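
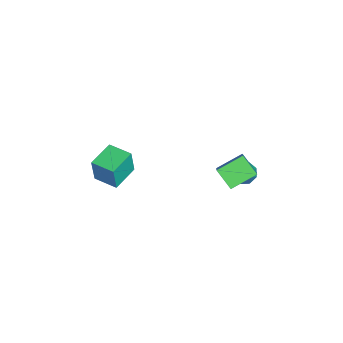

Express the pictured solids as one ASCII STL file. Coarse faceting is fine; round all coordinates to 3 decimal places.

solid 
facet normal -0.719 -0.301 -0.627
outer loop
vertex 0.189 3.461 -1.999
vertex -0.332 3.661 -1.498
vertex 0.019 4.005 -2.065
endloop
endfacet
facet normal 0.863 0.214 -0.456
outer loop
vertex 0.189 3.461 -1.999
vertex 0.019 4.005 -2.065
vertex 0.812 4.139 -0.502
endloop
endfacet
facet normal -0.718 -0.301 -0.627
outer loop
vertex 0.019 4.005 -2.065
vertex -0.332 3.661 -1.498
vertex -0.357 4.347 -1.799
endloop
endfacet
facet normal 0.501 0.803 -0.323
outer loop
vertex 0.019 4.005 -2.065
vertex -0.357 4.347 -1.799
vertex 0.812 4.139 -0.502
endloop
endfacet
facet normal -0.719 -0.301 -0.626
outer loop
vertex -0.357 4.347 -1.799
vertex -0.332 3.661 -1.498
vertex -0.718 4.288 -1.356
endloop
endfacet
facet normal 0.016 0.989 0.145
outer loop
vertex -0.357 4.347 -1.799
vertex -0.718 4.288 -1.356
vertex 0.812 4.139 -0.502
endloop
endfacet
facet normal -0.719 -0.301 -0.626
outer loop
vertex -0.718 4.288 -1.356
vertex -0.332 3.661 -1.498
vertex -0.852 3.861 -0.997
endloop
endfacet
facet normal -0.313 0.667 0.676
outer loop
vertex -0.718 4.288 -1.356
vertex -0.852 3.861 -0.997
vertex 0.812 4.139 -0.502
endloop
endfacet
facet normal -0.719 -0.301 -0.626
outer loop
vertex -0.852 3.861 -0.997
vertex -0.332 3.661 -1.498
vertex -0.682 3.317 -0.931
endloop
endfacet
facet normal -0.289 0.026 0.957
outer loop
vertex -0.852 3.861 -0.997
vertex -0.682 3.317 -0.931
vertex 0.812 4.139 -0.502
endloop
endfacet
facet normal -0.719 -0.301 -0.626
outer loop
vertex -0.682 3.317 -0.931
vertex -0.332 3.661 -1.498
vertex -0.306 2.974 -1.198
endloop
endfacet
facet normal 0.073 -0.562 0.824
outer loop
vertex -0.682 3.317 -0.931
vertex -0.306 2.974 -1.198
vertex 0.812 4.139 -0.502
endloop
endfacet
facet normal -0.718 -0.301 -0.627
outer loop
vertex -0.306 2.974 -1.198
vertex -0.332 3.661 -1.498
vertex 0.055 3.034 -1.64
endloop
endfacet
facet normal 0.559 -0.749 0.355
outer loop
vertex -0.306 2.974 -1.198
vertex 0.055 3.034 -1.64
vertex 0.812 4.139 -0.502
endloop
endfacet
facet normal -0.718 -0.302 -0.627
outer loop
vertex 0.055 3.034 -1.64
vertex -0.332 3.661 -1.498
vertex 0.189 3.461 -1.999
endloop
endfacet
facet normal 0.887 -0.426 -0.176
outer loop
vertex 0.055 3.034 -1.64
vertex 0.189 3.461 -1.999
vertex 0.812 4.139 -0.502
endloop
endfacet
facet normal -0.893 0.438 0.103
outer loop
vertex 0.671 -3.701 1.19
vertex 1.322 -2.385 1.244
vertex 0.548 -3.575 -0.41
endloop
endfacet
facet normal -0.443 -0.896 -0.036
outer loop
vertex 2.058 -4.315 -0.584
vertex 0.671 -3.701 1.19
vertex 0.548 -3.575 -0.41
endloop
endfacet
facet normal -0.893 0.438 0.103
outer loop
vertex 0.548 -3.575 -0.41
vertex 1.322 -2.385 1.244
vertex 1.2 -2.258 -0.356
endloop
endfacet
facet normal -0.076 0.078 -0.994
outer loop
vertex 1.2 -2.258 -0.356
vertex 2.058 -4.315 -0.584
vertex 0.548 -3.575 -0.41
endloop
endfacet
facet normal 0.076 -0.078 0.994
outer loop
vertex 0.671 -3.701 1.19
vertex 2.832 -3.125 1.07
vertex 1.322 -2.385 1.244
endloop
endfacet
facet normal -0.444 -0.895 -0.037
outer loop
vertex 2.18 -4.442 1.016
vertex 0.671 -3.701 1.19
vertex 2.058 -4.315 -0.584
endloop
endfacet
facet normal 0.076 -0.078 0.994
outer loop
vertex 2.18 -4.442 1.016
vertex 2.832 -3.125 1.07
vertex 0.671 -3.701 1.19
endloop
endfacet
facet normal 0.443 0.896 0.037
outer loop
vertex 1.322 -2.385 1.244
vertex 2.832 -3.125 1.07
vertex 1.2 -2.258 -0.356
endloop
endfacet
facet normal -0.076 0.078 -0.994
outer loop
vertex 2.709 -2.999 -0.53
vertex 2.058 -4.315 -0.584
vertex 1.2 -2.258 -0.356
endloop
endfacet
facet normal 0.444 0.895 0.036
outer loop
vertex 1.2 -2.258 -0.356
vertex 2.832 -3.125 1.07
vertex 2.709 -2.999 -0.53
endloop
endfacet
facet normal 0.893 -0.438 -0.103
outer loop
vertex 2.709 -2.999 -0.53
vertex 2.18 -4.442 1.016
vertex 2.058 -4.315 -0.584
endloop
endfacet
facet normal 0.893 -0.438 -0.103
outer loop
vertex 2.832 -3.125 1.07
vertex 2.18 -4.442 1.016
vertex 2.709 -2.999 -0.53
endloop
endfacet
facet normal -0.466 0.783 0.413
outer loop
vertex 1.847 3.72 2.738
vertex 2.573 3.817 3.374
vertex 2.494 4.562 1.872
endloop
endfacet
facet normal -0.749 -0.099 -0.656
outer loop
vertex 3.267 3.263 1.186
vertex 1.847 3.72 2.738
vertex 2.494 4.562 1.872
endloop
endfacet
facet normal -0.466 0.783 0.413
outer loop
vertex 2.494 4.562 1.872
vertex 2.573 3.817 3.374
vertex 3.22 4.659 2.508
endloop
endfacet
facet normal 0.472 0.615 -0.632
outer loop
vertex 3.22 4.659 2.508
vertex 3.267 3.263 1.186
vertex 2.494 4.562 1.872
endloop
endfacet
facet normal -0.472 -0.615 0.632
outer loop
vertex 1.847 3.72 2.738
vertex 3.346 2.518 2.688
vertex 2.573 3.817 3.374
endloop
endfacet
facet normal -0.749 -0.099 -0.656
outer loop
vertex 2.62 2.421 2.052
vertex 1.847 3.72 2.738
vertex 3.267 3.263 1.186
endloop
endfacet
facet normal -0.472 -0.615 0.632
outer loop
vertex 2.62 2.421 2.052
vertex 3.346 2.518 2.688
vertex 1.847 3.72 2.738
endloop
endfacet
facet normal 0.749 0.099 0.656
outer loop
vertex 2.573 3.817 3.374
vertex 3.346 2.518 2.688
vertex 3.22 4.659 2.508
endloop
endfacet
facet normal 0.472 0.615 -0.632
outer loop
vertex 3.993 3.36 1.822
vertex 3.267 3.263 1.186
vertex 3.22 4.659 2.508
endloop
endfacet
facet normal 0.749 0.099 0.656
outer loop
vertex 3.22 4.659 2.508
vertex 3.346 2.518 2.688
vertex 3.993 3.36 1.822
endloop
endfacet
facet normal 0.466 -0.783 -0.413
outer loop
vertex 3.993 3.36 1.822
vertex 2.62 2.421 2.052
vertex 3.267 3.263 1.186
endloop
endfacet
facet normal 0.466 -0.783 -0.413
outer loop
vertex 3.346 2.518 2.688
vertex 2.62 2.421 2.052
vertex 3.993 3.36 1.822
endloop
endfacet

endsolid


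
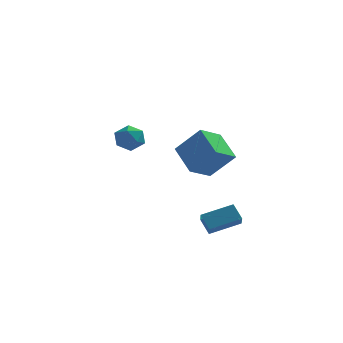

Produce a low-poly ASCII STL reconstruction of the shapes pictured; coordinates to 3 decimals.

solid 
facet normal 0.467 0.546 0.695
outer loop
vertex -1.551 4.398 -0.285
vertex -2.089 3.983 0.403
vertex -1.245 3.588 0.146
endloop
endfacet
facet normal 0.899 0.415 0.142
outer loop
vertex -1.551 4.398 -0.285
vertex -1.245 3.588 0.146
vertex -1.143 3.695 -0.81
endloop
endfacet
facet normal 0.588 0.675 -0.446
outer loop
vertex -1.551 4.398 -0.285
vertex -1.143 3.695 -0.81
vertex -1.926 4.157 -1.143
endloop
endfacet
facet normal -0.035 0.966 -0.256
outer loop
vertex -1.551 4.398 -0.285
vertex -1.926 4.157 -1.143
vertex -2.51 4.334 -0.394
endloop
endfacet
facet normal -0.110 0.887 0.449
outer loop
vertex -1.551 4.398 -0.285
vertex -2.51 4.334 -0.394
vertex -2.089 3.983 0.403
endloop
endfacet
facet normal 0.954 -0.293 0.069
outer loop
vertex -1.143 3.695 -0.81
vertex -1.245 3.588 0.146
vertex -1.43 2.846 -0.446
endloop
endfacet
facet normal 0.256 -0.080 0.963
outer loop
vertex -1.245 3.588 0.146
vertex -2.089 3.983 0.403
vertex -2.014 3.023 0.303
endloop
endfacet
facet normal -0.677 0.471 0.565
outer loop
vertex -2.089 3.983 0.403
vertex -2.51 4.334 -0.394
vertex -2.797 3.485 -0.03
endloop
endfacet
facet normal -0.557 0.598 -0.576
outer loop
vertex -2.51 4.334 -0.394
vertex -1.926 4.157 -1.143
vertex -2.695 3.592 -0.986
endloop
endfacet
facet normal 0.451 0.127 -0.883
outer loop
vertex -1.926 4.157 -1.143
vertex -1.143 3.695 -0.81
vertex -1.851 3.197 -1.243
endloop
endfacet
facet normal 0.035 -0.966 0.256
outer loop
vertex -2.389 2.782 -0.555
vertex -1.43 2.846 -0.446
vertex -2.014 3.023 0.303
endloop
endfacet
facet normal -0.588 -0.675 0.446
outer loop
vertex -2.389 2.782 -0.555
vertex -2.014 3.023 0.303
vertex -2.797 3.485 -0.03
endloop
endfacet
facet normal -0.899 -0.415 -0.142
outer loop
vertex -2.389 2.782 -0.555
vertex -2.797 3.485 -0.03
vertex -2.695 3.592 -0.986
endloop
endfacet
facet normal -0.467 -0.546 -0.695
outer loop
vertex -2.389 2.782 -0.555
vertex -2.695 3.592 -0.986
vertex -1.851 3.197 -1.243
endloop
endfacet
facet normal 0.110 -0.887 -0.449
outer loop
vertex -2.389 2.782 -0.555
vertex -1.851 3.197 -1.243
vertex -1.43 2.846 -0.446
endloop
endfacet
facet normal 0.557 -0.598 0.576
outer loop
vertex -2.014 3.023 0.303
vertex -1.43 2.846 -0.446
vertex -1.245 3.588 0.146
endloop
endfacet
facet normal -0.451 -0.127 0.883
outer loop
vertex -2.797 3.485 -0.03
vertex -2.014 3.023 0.303
vertex -2.089 3.983 0.403
endloop
endfacet
facet normal -0.954 0.293 -0.069
outer loop
vertex -2.695 3.592 -0.986
vertex -2.797 3.485 -0.03
vertex -2.51 4.334 -0.394
endloop
endfacet
facet normal -0.256 0.080 -0.963
outer loop
vertex -1.851 3.197 -1.243
vertex -2.695 3.592 -0.986
vertex -1.926 4.157 -1.143
endloop
endfacet
facet normal 0.677 -0.471 -0.565
outer loop
vertex -1.43 2.846 -0.446
vertex -1.851 3.197 -1.243
vertex -1.143 3.695 -0.81
endloop
endfacet
facet normal -0.671 0.103 -0.734
outer loop
vertex 2.106 -3.038 -0.388
vertex 1.166 -1.637 0.668
vertex 3.031 -1.899 -1.075
endloop
endfacet
facet normal 0.473 -0.704 -0.530
outer loop
vertex 4.374 -2.103 0.392
vertex 2.106 -3.038 -0.388
vertex 3.031 -1.899 -1.075
endloop
endfacet
facet normal -0.672 0.102 -0.734
outer loop
vertex 3.031 -1.899 -1.075
vertex 1.166 -1.637 0.668
vertex 2.091 -0.498 -0.02
endloop
endfacet
facet normal 0.571 0.703 -0.425
outer loop
vertex 2.091 -0.498 -0.02
vertex 4.374 -2.103 0.392
vertex 3.031 -1.899 -1.075
endloop
endfacet
facet normal -0.571 -0.703 0.425
outer loop
vertex 2.106 -3.038 -0.388
vertex 2.509 -1.841 2.135
vertex 1.166 -1.637 0.668
endloop
endfacet
facet normal 0.473 -0.704 -0.530
outer loop
vertex 3.449 -3.242 1.08
vertex 2.106 -3.038 -0.388
vertex 4.374 -2.103 0.392
endloop
endfacet
facet normal -0.571 -0.703 0.425
outer loop
vertex 3.449 -3.242 1.08
vertex 2.509 -1.841 2.135
vertex 2.106 -3.038 -0.388
endloop
endfacet
facet normal -0.472 0.704 0.530
outer loop
vertex 1.166 -1.637 0.668
vertex 2.509 -1.841 2.135
vertex 2.091 -0.498 -0.02
endloop
endfacet
facet normal 0.571 0.703 -0.424
outer loop
vertex 3.434 -0.702 1.448
vertex 4.374 -2.103 0.392
vertex 2.091 -0.498 -0.02
endloop
endfacet
facet normal -0.473 0.704 0.530
outer loop
vertex 2.091 -0.498 -0.02
vertex 2.509 -1.841 2.135
vertex 3.434 -0.702 1.448
endloop
endfacet
facet normal 0.672 -0.102 0.734
outer loop
vertex 3.434 -0.702 1.448
vertex 3.449 -3.242 1.08
vertex 4.374 -2.103 0.392
endloop
endfacet
facet normal 0.671 -0.102 0.734
outer loop
vertex 2.509 -1.841 2.135
vertex 3.449 -3.242 1.08
vertex 3.434 -0.702 1.448
endloop
endfacet
facet normal -0.468 0.528 0.709
outer loop
vertex 2.759 -3.874 -3.106
vertex 4.358 -3.212 -2.543
vertex 2.661 -3.084 -3.759
endloop
endfacet
facet normal -0.878 -0.365 -0.309
outer loop
vertex 3.162 -3.648 -4.517
vertex 2.759 -3.874 -3.106
vertex 2.661 -3.084 -3.759
endloop
endfacet
facet normal -0.468 0.527 0.709
outer loop
vertex 2.661 -3.084 -3.759
vertex 4.358 -3.212 -2.543
vertex 4.26 -2.421 -3.196
endloop
endfacet
facet normal -0.095 0.768 -0.634
outer loop
vertex 4.26 -2.421 -3.196
vertex 3.162 -3.648 -4.517
vertex 2.661 -3.084 -3.759
endloop
endfacet
facet normal 0.095 -0.768 0.634
outer loop
vertex 2.759 -3.874 -3.106
vertex 4.859 -3.776 -3.301
vertex 4.358 -3.212 -2.543
endloop
endfacet
facet normal -0.879 -0.364 -0.309
outer loop
vertex 3.26 -4.439 -3.864
vertex 2.759 -3.874 -3.106
vertex 3.162 -3.648 -4.517
endloop
endfacet
facet normal 0.095 -0.767 0.634
outer loop
vertex 3.26 -4.439 -3.864
vertex 4.859 -3.776 -3.301
vertex 2.759 -3.874 -3.106
endloop
endfacet
facet normal 0.878 0.364 0.309
outer loop
vertex 4.358 -3.212 -2.543
vertex 4.859 -3.776 -3.301
vertex 4.26 -2.421 -3.196
endloop
endfacet
facet normal -0.094 0.767 -0.634
outer loop
vertex 4.761 -2.986 -3.954
vertex 3.162 -3.648 -4.517
vertex 4.26 -2.421 -3.196
endloop
endfacet
facet normal 0.878 0.364 0.309
outer loop
vertex 4.26 -2.421 -3.196
vertex 4.859 -3.776 -3.301
vertex 4.761 -2.986 -3.954
endloop
endfacet
facet normal 0.468 -0.527 -0.709
outer loop
vertex 4.761 -2.986 -3.954
vertex 3.26 -4.439 -3.864
vertex 3.162 -3.648 -4.517
endloop
endfacet
facet normal 0.468 -0.528 -0.709
outer loop
vertex 4.859 -3.776 -3.301
vertex 3.26 -4.439 -3.864
vertex 4.761 -2.986 -3.954
endloop
endfacet

endsolid


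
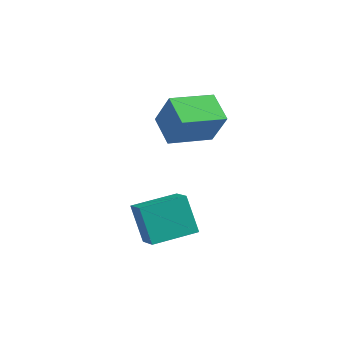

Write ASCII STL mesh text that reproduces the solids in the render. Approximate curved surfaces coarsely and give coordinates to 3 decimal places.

solid 
facet normal -0.577 0.055 -0.815
outer loop
vertex -2.353 1.63 0.457
vertex -1.983 3.499 0.322
vertex -1.186 1.338 -0.389
endloop
endfacet
facet normal -0.194 -0.979 0.070
outer loop
vertex -0.177 1.241 1.038
vertex -2.353 1.63 0.457
vertex -1.186 1.338 -0.389
endloop
endfacet
facet normal -0.576 0.056 -0.815
outer loop
vertex -1.186 1.338 -0.389
vertex -1.983 3.499 0.322
vertex -0.816 3.207 -0.523
endloop
endfacet
facet normal 0.794 -0.198 -0.575
outer loop
vertex -0.816 3.207 -0.523
vertex -0.177 1.241 1.038
vertex -1.186 1.338 -0.389
endloop
endfacet
facet normal -0.794 0.199 0.575
outer loop
vertex -2.353 1.63 0.457
vertex -0.974 3.402 1.749
vertex -1.983 3.499 0.322
endloop
endfacet
facet normal -0.194 -0.979 0.071
outer loop
vertex -1.344 1.533 1.883
vertex -2.353 1.63 0.457
vertex -0.177 1.241 1.038
endloop
endfacet
facet normal -0.794 0.198 0.575
outer loop
vertex -1.344 1.533 1.883
vertex -0.974 3.402 1.749
vertex -2.353 1.63 0.457
endloop
endfacet
facet normal 0.194 0.979 -0.071
outer loop
vertex -1.983 3.499 0.322
vertex -0.974 3.402 1.749
vertex -0.816 3.207 -0.523
endloop
endfacet
facet normal 0.794 -0.199 -0.575
outer loop
vertex 0.193 3.11 0.903
vertex -0.177 1.241 1.038
vertex -0.816 3.207 -0.523
endloop
endfacet
facet normal 0.194 0.979 -0.071
outer loop
vertex -0.816 3.207 -0.523
vertex -0.974 3.402 1.749
vertex 0.193 3.11 0.903
endloop
endfacet
facet normal 0.576 -0.055 0.815
outer loop
vertex 0.193 3.11 0.903
vertex -1.344 1.533 1.883
vertex -0.177 1.241 1.038
endloop
endfacet
facet normal 0.577 -0.056 0.815
outer loop
vertex -0.974 3.402 1.749
vertex -1.344 1.533 1.883
vertex 0.193 3.11 0.903
endloop
endfacet
facet normal -0.908 0.297 -0.297
outer loop
vertex -0.344 -1.057 -2.713
vertex 0.141 0.734 -2.407
vertex 0.249 -0.93 -4.397
endloop
endfacet
facet normal -0.258 -0.952 -0.163
outer loop
vertex 1.239 -1.254 -4.073
vertex -0.344 -1.057 -2.713
vertex 0.249 -0.93 -4.397
endloop
endfacet
facet normal -0.907 0.297 -0.298
outer loop
vertex 0.249 -0.93 -4.397
vertex 0.141 0.734 -2.407
vertex 0.735 0.86 -4.091
endloop
endfacet
facet normal 0.331 0.071 -0.941
outer loop
vertex 0.735 0.86 -4.091
vertex 1.239 -1.254 -4.073
vertex 0.249 -0.93 -4.397
endloop
endfacet
facet normal -0.331 -0.071 0.941
outer loop
vertex -0.344 -1.057 -2.713
vertex 1.131 0.41 -2.083
vertex 0.141 0.734 -2.407
endloop
endfacet
facet normal -0.258 -0.952 -0.162
outer loop
vertex 0.645 -1.38 -2.389
vertex -0.344 -1.057 -2.713
vertex 1.239 -1.254 -4.073
endloop
endfacet
facet normal -0.331 -0.071 0.941
outer loop
vertex 0.645 -1.38 -2.389
vertex 1.131 0.41 -2.083
vertex -0.344 -1.057 -2.713
endloop
endfacet
facet normal 0.258 0.952 0.162
outer loop
vertex 0.141 0.734 -2.407
vertex 1.131 0.41 -2.083
vertex 0.735 0.86 -4.091
endloop
endfacet
facet normal 0.331 0.071 -0.941
outer loop
vertex 1.724 0.537 -3.767
vertex 1.239 -1.254 -4.073
vertex 0.735 0.86 -4.091
endloop
endfacet
facet normal 0.258 0.952 0.163
outer loop
vertex 0.735 0.86 -4.091
vertex 1.131 0.41 -2.083
vertex 1.724 0.537 -3.767
endloop
endfacet
facet normal 0.907 -0.297 0.298
outer loop
vertex 1.724 0.537 -3.767
vertex 0.645 -1.38 -2.389
vertex 1.239 -1.254 -4.073
endloop
endfacet
facet normal 0.907 -0.297 0.297
outer loop
vertex 1.131 0.41 -2.083
vertex 0.645 -1.38 -2.389
vertex 1.724 0.537 -3.767
endloop
endfacet

endsolid


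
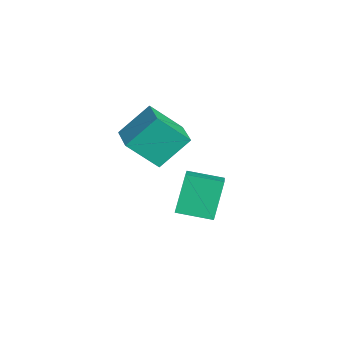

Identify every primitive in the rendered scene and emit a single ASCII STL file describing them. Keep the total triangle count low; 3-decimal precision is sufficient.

solid 
facet normal -0.416 0.325 0.849
outer loop
vertex 0.763 -1.421 3.697
vertex 1.358 0.121 3.398
vertex -0.92 -0.964 2.697
endloop
endfacet
facet normal -0.355 -0.918 0.178
outer loop
vertex -0.078 -1.621 0.982
vertex 0.763 -1.421 3.697
vertex -0.92 -0.964 2.697
endloop
endfacet
facet normal -0.416 0.326 0.849
outer loop
vertex -0.92 -0.964 2.697
vertex 1.358 0.121 3.398
vertex -0.324 0.578 2.398
endloop
endfacet
facet normal -0.837 0.227 -0.498
outer loop
vertex -0.324 0.578 2.398
vertex -0.078 -1.621 0.982
vertex -0.92 -0.964 2.697
endloop
endfacet
facet normal 0.837 -0.227 0.498
outer loop
vertex 0.763 -1.421 3.697
vertex 2.2 -0.536 1.683
vertex 1.358 0.121 3.398
endloop
endfacet
facet normal -0.355 -0.918 0.178
outer loop
vertex 1.604 -2.078 1.982
vertex 0.763 -1.421 3.697
vertex -0.078 -1.621 0.982
endloop
endfacet
facet normal 0.837 -0.227 0.498
outer loop
vertex 1.604 -2.078 1.982
vertex 2.2 -0.536 1.683
vertex 0.763 -1.421 3.697
endloop
endfacet
facet normal 0.355 0.918 -0.177
outer loop
vertex 1.358 0.121 3.398
vertex 2.2 -0.536 1.683
vertex -0.324 0.578 2.398
endloop
endfacet
facet normal -0.837 0.227 -0.497
outer loop
vertex 0.517 -0.079 0.683
vertex -0.078 -1.621 0.982
vertex -0.324 0.578 2.398
endloop
endfacet
facet normal 0.355 0.918 -0.178
outer loop
vertex -0.324 0.578 2.398
vertex 2.2 -0.536 1.683
vertex 0.517 -0.079 0.683
endloop
endfacet
facet normal 0.416 -0.325 -0.849
outer loop
vertex 0.517 -0.079 0.683
vertex 1.604 -2.078 1.982
vertex -0.078 -1.621 0.982
endloop
endfacet
facet normal 0.416 -0.325 -0.849
outer loop
vertex 2.2 -0.536 1.683
vertex 1.604 -2.078 1.982
vertex 0.517 -0.079 0.683
endloop
endfacet
facet normal -0.987 0.017 -0.157
outer loop
vertex -4.884 -3.183 2.903
vertex -5.086 -1.699 4.332
vertex -4.622 -1.712 1.413
endloop
endfacet
facet normal 0.098 -0.717 -0.690
outer loop
vertex -2.894 -1.741 1.688
vertex -4.884 -3.183 2.903
vertex -4.622 -1.712 1.413
endloop
endfacet
facet normal -0.987 0.017 -0.157
outer loop
vertex -4.622 -1.712 1.413
vertex -5.086 -1.699 4.332
vertex -4.824 -0.228 2.842
endloop
endfacet
facet normal 0.124 0.697 -0.706
outer loop
vertex -4.824 -0.228 2.842
vertex -2.894 -1.741 1.688
vertex -4.622 -1.712 1.413
endloop
endfacet
facet normal -0.124 -0.697 0.706
outer loop
vertex -4.884 -3.183 2.903
vertex -3.358 -1.728 4.607
vertex -5.086 -1.699 4.332
endloop
endfacet
facet normal 0.098 -0.717 -0.690
outer loop
vertex -3.156 -3.212 3.178
vertex -4.884 -3.183 2.903
vertex -2.894 -1.741 1.688
endloop
endfacet
facet normal -0.124 -0.697 0.706
outer loop
vertex -3.156 -3.212 3.178
vertex -3.358 -1.728 4.607
vertex -4.884 -3.183 2.903
endloop
endfacet
facet normal -0.098 0.717 0.690
outer loop
vertex -5.086 -1.699 4.332
vertex -3.358 -1.728 4.607
vertex -4.824 -0.228 2.842
endloop
endfacet
facet normal 0.124 0.697 -0.706
outer loop
vertex -3.096 -0.257 3.117
vertex -2.894 -1.741 1.688
vertex -4.824 -0.228 2.842
endloop
endfacet
facet normal -0.098 0.717 0.690
outer loop
vertex -4.824 -0.228 2.842
vertex -3.358 -1.728 4.607
vertex -3.096 -0.257 3.117
endloop
endfacet
facet normal 0.987 -0.017 0.157
outer loop
vertex -3.096 -0.257 3.117
vertex -3.156 -3.212 3.178
vertex -2.894 -1.741 1.688
endloop
endfacet
facet normal 0.987 -0.017 0.157
outer loop
vertex -3.358 -1.728 4.607
vertex -3.156 -3.212 3.178
vertex -3.096 -0.257 3.117
endloop
endfacet

endsolid


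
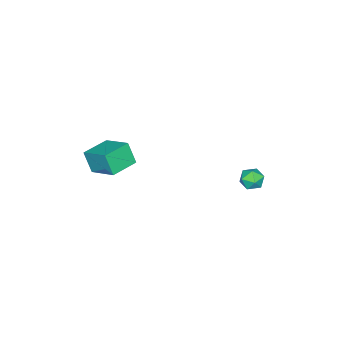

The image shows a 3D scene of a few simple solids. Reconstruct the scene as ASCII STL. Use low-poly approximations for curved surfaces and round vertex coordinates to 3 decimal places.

solid 
facet normal -0.979 0.203 0.005
outer loop
vertex 2.178 -2.137 1.541
vertex 2.497 -0.617 2.28
vertex 2.286 -1.589 0.367
endloop
endfacet
facet normal -0.185 -0.884 -0.430
outer loop
vertex 3.803 -1.903 0.36
vertex 2.178 -2.137 1.541
vertex 2.286 -1.589 0.367
endloop
endfacet
facet normal -0.979 0.202 0.005
outer loop
vertex 2.286 -1.589 0.367
vertex 2.497 -0.617 2.28
vertex 2.604 -0.069 1.106
endloop
endfacet
facet normal 0.083 0.422 -0.903
outer loop
vertex 2.604 -0.069 1.106
vertex 3.803 -1.903 0.36
vertex 2.286 -1.589 0.367
endloop
endfacet
facet normal -0.083 -0.422 0.903
outer loop
vertex 2.178 -2.137 1.541
vertex 4.014 -0.931 2.273
vertex 2.497 -0.617 2.28
endloop
endfacet
facet normal -0.185 -0.884 -0.429
outer loop
vertex 3.696 -2.451 1.534
vertex 2.178 -2.137 1.541
vertex 3.803 -1.903 0.36
endloop
endfacet
facet normal -0.083 -0.422 0.903
outer loop
vertex 3.696 -2.451 1.534
vertex 4.014 -0.931 2.273
vertex 2.178 -2.137 1.541
endloop
endfacet
facet normal 0.185 0.884 0.429
outer loop
vertex 2.497 -0.617 2.28
vertex 4.014 -0.931 2.273
vertex 2.604 -0.069 1.106
endloop
endfacet
facet normal 0.083 0.422 -0.903
outer loop
vertex 4.122 -0.383 1.099
vertex 3.803 -1.903 0.36
vertex 2.604 -0.069 1.106
endloop
endfacet
facet normal 0.185 0.884 0.430
outer loop
vertex 2.604 -0.069 1.106
vertex 4.014 -0.931 2.273
vertex 4.122 -0.383 1.099
endloop
endfacet
facet normal 0.979 -0.203 -0.005
outer loop
vertex 4.122 -0.383 1.099
vertex 3.696 -2.451 1.534
vertex 3.803 -1.903 0.36
endloop
endfacet
facet normal 0.979 -0.203 -0.005
outer loop
vertex 4.014 -0.931 2.273
vertex 3.696 -2.451 1.534
vertex 4.122 -0.383 1.099
endloop
endfacet
facet normal -0.860 0.459 0.224
outer loop
vertex -4.357 3.112 -3.932
vertex -4.373 2.762 -3.274
vertex -4.035 3.424 -3.335
endloop
endfacet
facet normal -0.458 0.865 -0.205
outer loop
vertex -4.357 3.112 -3.932
vertex -4.035 3.424 -3.335
vertex -3.693 3.448 -3.999
endloop
endfacet
facet normal -0.332 0.496 -0.802
outer loop
vertex -4.357 3.112 -3.932
vertex -3.693 3.448 -3.999
vertex -3.82 2.8 -4.347
endloop
endfacet
facet normal -0.654 -0.136 -0.744
outer loop
vertex -4.357 3.112 -3.932
vertex -3.82 2.8 -4.347
vertex -4.241 2.376 -3.899
endloop
endfacet
facet normal -0.981 -0.160 -0.109
outer loop
vertex -4.357 3.112 -3.932
vertex -4.241 2.376 -3.899
vertex -4.373 2.762 -3.274
endloop
endfacet
facet normal 0.167 0.978 0.121
outer loop
vertex -3.693 3.448 -3.999
vertex -4.035 3.424 -3.335
vertex -3.299 3.304 -3.381
endloop
endfacet
facet normal -0.483 0.322 0.814
outer loop
vertex -4.035 3.424 -3.335
vertex -4.373 2.762 -3.274
vertex -3.72 2.88 -2.933
endloop
endfacet
facet normal -0.680 -0.679 0.276
outer loop
vertex -4.373 2.762 -3.274
vertex -4.241 2.376 -3.899
vertex -3.847 2.232 -3.281
endloop
endfacet
facet normal -0.152 -0.643 -0.751
outer loop
vertex -4.241 2.376 -3.899
vertex -3.82 2.8 -4.347
vertex -3.505 2.256 -3.945
endloop
endfacet
facet normal 0.373 0.381 -0.846
outer loop
vertex -3.82 2.8 -4.347
vertex -3.693 3.448 -3.999
vertex -3.167 2.918 -4.006
endloop
endfacet
facet normal 0.654 0.136 0.744
outer loop
vertex -3.183 2.568 -3.348
vertex -3.299 3.304 -3.381
vertex -3.72 2.88 -2.933
endloop
endfacet
facet normal 0.332 -0.496 0.802
outer loop
vertex -3.183 2.568 -3.348
vertex -3.72 2.88 -2.933
vertex -3.847 2.232 -3.281
endloop
endfacet
facet normal 0.458 -0.865 0.205
outer loop
vertex -3.183 2.568 -3.348
vertex -3.847 2.232 -3.281
vertex -3.505 2.256 -3.945
endloop
endfacet
facet normal 0.860 -0.459 -0.224
outer loop
vertex -3.183 2.568 -3.348
vertex -3.505 2.256 -3.945
vertex -3.167 2.918 -4.006
endloop
endfacet
facet normal 0.981 0.160 0.109
outer loop
vertex -3.183 2.568 -3.348
vertex -3.167 2.918 -4.006
vertex -3.299 3.304 -3.381
endloop
endfacet
facet normal 0.152 0.643 0.751
outer loop
vertex -3.72 2.88 -2.933
vertex -3.299 3.304 -3.381
vertex -4.035 3.424 -3.335
endloop
endfacet
facet normal -0.373 -0.381 0.846
outer loop
vertex -3.847 2.232 -3.281
vertex -3.72 2.88 -2.933
vertex -4.373 2.762 -3.274
endloop
endfacet
facet normal -0.167 -0.978 -0.121
outer loop
vertex -3.505 2.256 -3.945
vertex -3.847 2.232 -3.281
vertex -4.241 2.376 -3.899
endloop
endfacet
facet normal 0.483 -0.322 -0.814
outer loop
vertex -3.167 2.918 -4.006
vertex -3.505 2.256 -3.945
vertex -3.82 2.8 -4.347
endloop
endfacet
facet normal 0.680 0.679 -0.276
outer loop
vertex -3.299 3.304 -3.381
vertex -3.167 2.918 -4.006
vertex -3.693 3.448 -3.999
endloop
endfacet

endsolid


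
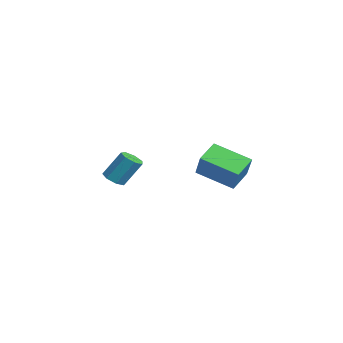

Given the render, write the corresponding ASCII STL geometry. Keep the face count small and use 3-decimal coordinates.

solid 
facet normal -0.123 -0.530 -0.839
outer loop
vertex -2.767 0.189 -2.741
vertex -3.164 -0.228 -2.419
vertex -3.324 0.323 -2.744
endloop
endfacet
facet normal 0.199 0.815 -0.544
outer loop
vertex -2.767 0.189 -2.741
vertex -3.324 0.323 -2.744
vertex -2.559 1.085 -1.323
endloop
endfacet
facet normal 0.202 0.814 -0.545
outer loop
vertex -2.559 1.085 -1.323
vertex -3.324 0.323 -2.744
vertex -3.115 1.22 -1.327
endloop
endfacet
facet normal 0.123 0.531 0.839
outer loop
vertex -2.559 1.085 -1.323
vertex -3.115 1.22 -1.327
vertex -2.956 0.668 -1.001
endloop
endfacet
facet normal -0.125 -0.531 -0.838
outer loop
vertex -3.324 0.323 -2.744
vertex -3.164 -0.228 -2.419
vertex -3.76 0.043 -2.502
endloop
endfacet
facet normal -0.635 0.692 -0.344
outer loop
vertex -3.324 0.323 -2.744
vertex -3.76 0.043 -2.502
vertex -3.115 1.22 -1.327
endloop
endfacet
facet normal -0.635 0.692 -0.344
outer loop
vertex -3.115 1.22 -1.327
vertex -3.76 0.043 -2.502
vertex -3.552 0.939 -1.085
endloop
endfacet
facet normal 0.123 0.531 0.839
outer loop
vertex -3.115 1.22 -1.327
vertex -3.552 0.939 -1.085
vertex -2.956 0.668 -1.001
endloop
endfacet
facet normal -0.124 -0.529 -0.839
outer loop
vertex -3.76 0.043 -2.502
vertex -3.164 -0.228 -2.419
vertex -3.748 -0.442 -2.198
endloop
endfacet
facet normal -0.992 0.048 0.115
outer loop
vertex -3.76 0.043 -2.502
vertex -3.748 -0.442 -2.198
vertex -3.552 0.939 -1.085
endloop
endfacet
facet normal -0.992 0.048 0.115
outer loop
vertex -3.552 0.939 -1.085
vertex -3.748 -0.442 -2.198
vertex -3.54 0.454 -0.78
endloop
endfacet
facet normal 0.123 0.530 0.839
outer loop
vertex -3.552 0.939 -1.085
vertex -3.54 0.454 -0.78
vertex -2.956 0.668 -1.001
endloop
endfacet
facet normal -0.123 -0.531 -0.838
outer loop
vertex -3.748 -0.442 -2.198
vertex -3.164 -0.228 -2.419
vertex -3.296 -0.766 -2.059
endloop
endfacet
facet normal -0.603 -0.632 0.488
outer loop
vertex -3.748 -0.442 -2.198
vertex -3.296 -0.766 -2.059
vertex -3.54 0.454 -0.78
endloop
endfacet
facet normal -0.602 -0.632 0.488
outer loop
vertex -3.54 0.454 -0.78
vertex -3.296 -0.766 -2.059
vertex -3.088 0.13 -0.642
endloop
endfacet
facet normal 0.123 0.530 0.839
outer loop
vertex -3.54 0.454 -0.78
vertex -3.088 0.13 -0.642
vertex -2.956 0.668 -1.001
endloop
endfacet
facet normal -0.123 -0.531 -0.838
outer loop
vertex -3.296 -0.766 -2.059
vertex -3.164 -0.228 -2.419
vertex -2.745 -0.684 -2.192
endloop
endfacet
facet normal 0.243 -0.836 0.493
outer loop
vertex -3.296 -0.766 -2.059
vertex -2.745 -0.684 -2.192
vertex -3.088 0.13 -0.642
endloop
endfacet
facet normal 0.242 -0.836 0.493
outer loop
vertex -3.088 0.13 -0.642
vertex -2.745 -0.684 -2.192
vertex -2.536 0.212 -0.774
endloop
endfacet
facet normal 0.122 0.530 0.839
outer loop
vertex -3.088 0.13 -0.642
vertex -2.536 0.212 -0.774
vertex -2.956 0.668 -1.001
endloop
endfacet
facet normal -0.123 -0.531 -0.839
outer loop
vertex -2.745 -0.684 -2.192
vertex -3.164 -0.228 -2.419
vertex -2.509 -0.26 -2.495
endloop
endfacet
facet normal 0.902 -0.412 0.127
outer loop
vertex -2.745 -0.684 -2.192
vertex -2.509 -0.26 -2.495
vertex -2.536 0.212 -0.774
endloop
endfacet
facet normal 0.904 -0.409 0.126
outer loop
vertex -2.536 0.212 -0.774
vertex -2.509 -0.26 -2.495
vertex -2.301 0.637 -1.078
endloop
endfacet
facet normal 0.124 0.531 0.838
outer loop
vertex -2.536 0.212 -0.774
vertex -2.301 0.637 -1.078
vertex -2.956 0.668 -1.001
endloop
endfacet
facet normal -0.123 -0.530 -0.839
outer loop
vertex -2.509 -0.26 -2.495
vertex -3.164 -0.228 -2.419
vertex -2.767 0.189 -2.741
endloop
endfacet
facet normal 0.884 0.325 -0.335
outer loop
vertex -2.509 -0.26 -2.495
vertex -2.767 0.189 -2.741
vertex -2.301 0.637 -1.078
endloop
endfacet
facet normal 0.884 0.326 -0.335
outer loop
vertex -2.301 0.637 -1.078
vertex -2.767 0.189 -2.741
vertex -2.559 1.085 -1.323
endloop
endfacet
facet normal 0.124 0.530 0.839
outer loop
vertex -2.301 0.637 -1.078
vertex -2.559 1.085 -1.323
vertex -2.956 0.668 -1.001
endloop
endfacet
facet normal -0.548 -0.742 0.387
outer loop
vertex 3.124 2.42 0.871
vertex 2.357 3.304 1.48
vertex 2.204 2.463 -0.351
endloop
endfacet
facet normal 0.581 -0.670 -0.461
outer loop
vertex 3.323 3.976 -1.14
vertex 3.124 2.42 0.871
vertex 2.204 2.463 -0.351
endloop
endfacet
facet normal -0.549 -0.741 0.386
outer loop
vertex 2.204 2.463 -0.351
vertex 2.357 3.304 1.48
vertex 1.437 3.348 0.258
endloop
endfacet
facet normal -0.601 0.028 -0.799
outer loop
vertex 1.437 3.348 0.258
vertex 3.323 3.976 -1.14
vertex 2.204 2.463 -0.351
endloop
endfacet
facet normal 0.601 -0.028 0.798
outer loop
vertex 3.124 2.42 0.871
vertex 3.476 4.817 0.691
vertex 2.357 3.304 1.48
endloop
endfacet
facet normal 0.581 -0.671 -0.461
outer loop
vertex 4.243 3.932 0.082
vertex 3.124 2.42 0.871
vertex 3.323 3.976 -1.14
endloop
endfacet
facet normal 0.601 -0.028 0.799
outer loop
vertex 4.243 3.932 0.082
vertex 3.476 4.817 0.691
vertex 3.124 2.42 0.871
endloop
endfacet
facet normal -0.581 0.670 0.462
outer loop
vertex 2.357 3.304 1.48
vertex 3.476 4.817 0.691
vertex 1.437 3.348 0.258
endloop
endfacet
facet normal -0.601 0.028 -0.798
outer loop
vertex 2.556 4.86 -0.531
vertex 3.323 3.976 -1.14
vertex 1.437 3.348 0.258
endloop
endfacet
facet normal -0.581 0.671 0.461
outer loop
vertex 1.437 3.348 0.258
vertex 3.476 4.817 0.691
vertex 2.556 4.86 -0.531
endloop
endfacet
facet normal 0.548 0.742 -0.386
outer loop
vertex 2.556 4.86 -0.531
vertex 4.243 3.932 0.082
vertex 3.323 3.976 -1.14
endloop
endfacet
facet normal 0.548 0.741 -0.387
outer loop
vertex 3.476 4.817 0.691
vertex 4.243 3.932 0.082
vertex 2.556 4.86 -0.531
endloop
endfacet

endsolid


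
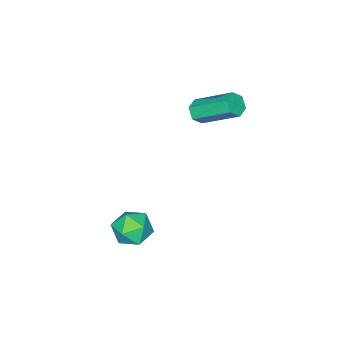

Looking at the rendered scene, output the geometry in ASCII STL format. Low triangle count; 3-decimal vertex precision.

solid 
facet normal 0.198 -0.807 -0.557
outer loop
vertex -1.239 2.231 0.377
vertex -1.816 2.069 0.407
vertex -1.627 2.423 -0.039
endloop
endfacet
facet normal 0.737 0.497 -0.458
outer loop
vertex -1.239 2.231 0.377
vertex -1.627 2.423 -0.039
vertex -1.647 3.893 1.523
endloop
endfacet
facet normal 0.738 0.496 -0.457
outer loop
vertex -1.647 3.893 1.523
vertex -1.627 2.423 -0.039
vertex -2.034 4.085 1.107
endloop
endfacet
facet normal -0.198 0.807 0.556
outer loop
vertex -1.647 3.893 1.523
vertex -2.034 4.085 1.107
vertex -2.224 3.731 1.553
endloop
endfacet
facet normal 0.199 -0.807 -0.556
outer loop
vertex -1.627 2.423 -0.039
vertex -1.816 2.069 0.407
vertex -2.204 2.26 -0.009
endloop
endfacet
facet normal -0.191 0.525 -0.829
outer loop
vertex -1.627 2.423 -0.039
vertex -2.204 2.26 -0.009
vertex -2.034 4.085 1.107
endloop
endfacet
facet normal -0.191 0.525 -0.830
outer loop
vertex -2.034 4.085 1.107
vertex -2.204 2.26 -0.009
vertex -2.611 3.923 1.137
endloop
endfacet
facet normal -0.198 0.807 0.556
outer loop
vertex -2.034 4.085 1.107
vertex -2.611 3.923 1.137
vertex -2.224 3.731 1.553
endloop
endfacet
facet normal 0.198 -0.808 -0.555
outer loop
vertex -2.204 2.26 -0.009
vertex -1.816 2.069 0.407
vertex -2.393 1.907 0.437
endloop
endfacet
facet normal -0.928 0.028 -0.371
outer loop
vertex -2.204 2.26 -0.009
vertex -2.393 1.907 0.437
vertex -2.611 3.923 1.137
endloop
endfacet
facet normal -0.928 0.029 -0.372
outer loop
vertex -2.611 3.923 1.137
vertex -2.393 1.907 0.437
vertex -2.801 3.569 1.583
endloop
endfacet
facet normal -0.198 0.807 0.556
outer loop
vertex -2.611 3.923 1.137
vertex -2.801 3.569 1.583
vertex -2.224 3.731 1.553
endloop
endfacet
facet normal 0.198 -0.807 -0.556
outer loop
vertex -2.393 1.907 0.437
vertex -1.816 2.069 0.407
vertex -2.006 1.715 0.853
endloop
endfacet
facet normal -0.738 -0.496 0.457
outer loop
vertex -2.393 1.907 0.437
vertex -2.006 1.715 0.853
vertex -2.801 3.569 1.583
endloop
endfacet
facet normal -0.737 -0.497 0.458
outer loop
vertex -2.801 3.569 1.583
vertex -2.006 1.715 0.853
vertex -2.413 3.377 1.999
endloop
endfacet
facet normal -0.198 0.807 0.557
outer loop
vertex -2.801 3.569 1.583
vertex -2.413 3.377 1.999
vertex -2.224 3.731 1.553
endloop
endfacet
facet normal 0.198 -0.807 -0.556
outer loop
vertex -2.006 1.715 0.853
vertex -1.816 2.069 0.407
vertex -1.429 1.877 0.823
endloop
endfacet
facet normal 0.191 -0.525 0.829
outer loop
vertex -2.006 1.715 0.853
vertex -1.429 1.877 0.823
vertex -2.413 3.377 1.999
endloop
endfacet
facet normal 0.191 -0.525 0.829
outer loop
vertex -2.413 3.377 1.999
vertex -1.429 1.877 0.823
vertex -1.836 3.54 1.969
endloop
endfacet
facet normal -0.199 0.807 0.556
outer loop
vertex -2.413 3.377 1.999
vertex -1.836 3.54 1.969
vertex -2.224 3.731 1.553
endloop
endfacet
facet normal 0.198 -0.807 -0.556
outer loop
vertex -1.429 1.877 0.823
vertex -1.816 2.069 0.407
vertex -1.239 2.231 0.377
endloop
endfacet
facet normal 0.928 -0.029 0.372
outer loop
vertex -1.429 1.877 0.823
vertex -1.239 2.231 0.377
vertex -1.836 3.54 1.969
endloop
endfacet
facet normal 0.928 -0.028 0.371
outer loop
vertex -1.836 3.54 1.969
vertex -1.239 2.231 0.377
vertex -1.647 3.893 1.523
endloop
endfacet
facet normal -0.198 0.808 0.555
outer loop
vertex -1.836 3.54 1.969
vertex -1.647 3.893 1.523
vertex -2.224 3.731 1.553
endloop
endfacet
facet normal -0.949 0.315 0.015
outer loop
vertex 2.676 3.486 -3.431
vertex 2.384 2.613 -3.598
vertex 2.496 2.909 -2.717
endloop
endfacet
facet normal -0.541 0.716 0.442
outer loop
vertex 2.676 3.486 -3.431
vertex 2.496 2.909 -2.717
vertex 3.25 3.463 -2.692
endloop
endfacet
facet normal -0.020 0.999 0.046
outer loop
vertex 2.676 3.486 -3.431
vertex 3.25 3.463 -2.692
vertex 3.603 3.51 -3.558
endloop
endfacet
facet normal -0.106 0.773 -0.625
outer loop
vertex 2.676 3.486 -3.431
vertex 3.603 3.51 -3.558
vertex 3.068 2.985 -4.117
endloop
endfacet
facet normal -0.680 0.351 -0.644
outer loop
vertex 2.676 3.486 -3.431
vertex 3.068 2.985 -4.117
vertex 2.384 2.613 -3.598
endloop
endfacet
facet normal -0.240 0.285 0.928
outer loop
vertex 3.25 3.463 -2.692
vertex 2.496 2.909 -2.717
vertex 3.312 2.575 -2.403
endloop
endfacet
facet normal -0.902 -0.362 0.236
outer loop
vertex 2.496 2.909 -2.717
vertex 2.384 2.613 -3.598
vertex 2.777 2.05 -2.962
endloop
endfacet
facet normal -0.466 -0.303 -0.831
outer loop
vertex 2.384 2.613 -3.598
vertex 3.068 2.985 -4.117
vertex 3.13 2.097 -3.828
endloop
endfacet
facet normal 0.464 0.380 -0.800
outer loop
vertex 3.068 2.985 -4.117
vertex 3.603 3.51 -3.558
vertex 3.884 2.651 -3.803
endloop
endfacet
facet normal 0.603 0.744 0.286
outer loop
vertex 3.603 3.51 -3.558
vertex 3.25 3.463 -2.692
vertex 3.996 2.947 -2.922
endloop
endfacet
facet normal 0.106 -0.773 0.625
outer loop
vertex 3.704 2.074 -3.089
vertex 3.312 2.575 -2.403
vertex 2.777 2.05 -2.962
endloop
endfacet
facet normal 0.020 -0.999 -0.046
outer loop
vertex 3.704 2.074 -3.089
vertex 2.777 2.05 -2.962
vertex 3.13 2.097 -3.828
endloop
endfacet
facet normal 0.541 -0.716 -0.442
outer loop
vertex 3.704 2.074 -3.089
vertex 3.13 2.097 -3.828
vertex 3.884 2.651 -3.803
endloop
endfacet
facet normal 0.949 -0.315 -0.015
outer loop
vertex 3.704 2.074 -3.089
vertex 3.884 2.651 -3.803
vertex 3.996 2.947 -2.922
endloop
endfacet
facet normal 0.680 -0.351 0.644
outer loop
vertex 3.704 2.074 -3.089
vertex 3.996 2.947 -2.922
vertex 3.312 2.575 -2.403
endloop
endfacet
facet normal -0.464 -0.380 0.800
outer loop
vertex 2.777 2.05 -2.962
vertex 3.312 2.575 -2.403
vertex 2.496 2.909 -2.717
endloop
endfacet
facet normal -0.603 -0.744 -0.286
outer loop
vertex 3.13 2.097 -3.828
vertex 2.777 2.05 -2.962
vertex 2.384 2.613 -3.598
endloop
endfacet
facet normal 0.240 -0.285 -0.928
outer loop
vertex 3.884 2.651 -3.803
vertex 3.13 2.097 -3.828
vertex 3.068 2.985 -4.117
endloop
endfacet
facet normal 0.902 0.362 -0.236
outer loop
vertex 3.996 2.947 -2.922
vertex 3.884 2.651 -3.803
vertex 3.603 3.51 -3.558
endloop
endfacet
facet normal 0.466 0.303 0.831
outer loop
vertex 3.312 2.575 -2.403
vertex 3.996 2.947 -2.922
vertex 3.25 3.463 -2.692
endloop
endfacet

endsolid


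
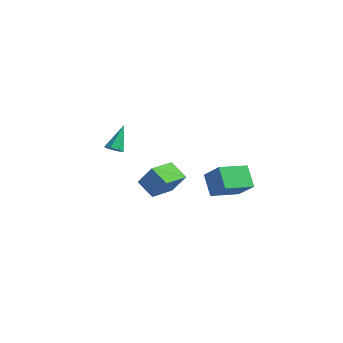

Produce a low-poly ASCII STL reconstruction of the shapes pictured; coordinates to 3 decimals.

solid 
facet normal 0.170 -0.565 -0.808
outer loop
vertex -3.154 -0.13 -0.62
vertex -3.607 -0.451 -0.491
vertex -3.584 0.018 -0.814
endloop
endfacet
facet normal 0.399 0.894 -0.203
outer loop
vertex -3.154 -0.13 -0.62
vertex -3.584 0.018 -0.814
vertex -3.913 0.571 0.971
endloop
endfacet
facet normal 0.170 -0.565 -0.808
outer loop
vertex -3.584 0.018 -0.814
vertex -3.607 -0.451 -0.491
vertex -4.031 -0.187 -0.765
endloop
endfacet
facet normal -0.423 0.841 -0.338
outer loop
vertex -3.584 0.018 -0.814
vertex -4.031 -0.187 -0.765
vertex -3.913 0.571 0.971
endloop
endfacet
facet normal 0.170 -0.565 -0.807
outer loop
vertex -4.031 -0.187 -0.765
vertex -3.607 -0.451 -0.491
vertex -4.159 -0.591 -0.509
endloop
endfacet
facet normal -0.961 0.271 -0.053
outer loop
vertex -4.031 -0.187 -0.765
vertex -4.159 -0.591 -0.509
vertex -3.913 0.571 0.971
endloop
endfacet
facet normal 0.170 -0.565 -0.807
outer loop
vertex -4.159 -0.591 -0.509
vertex -3.607 -0.451 -0.491
vertex -3.871 -0.889 -0.24
endloop
endfacet
facet normal -0.811 -0.387 0.439
outer loop
vertex -4.159 -0.591 -0.509
vertex -3.871 -0.889 -0.24
vertex -3.913 0.571 0.971
endloop
endfacet
facet normal 0.169 -0.565 -0.808
outer loop
vertex -3.871 -0.889 -0.24
vertex -3.607 -0.451 -0.491
vertex -3.384 -0.858 -0.16
endloop
endfacet
facet normal -0.085 -0.638 0.766
outer loop
vertex -3.871 -0.889 -0.24
vertex -3.384 -0.858 -0.16
vertex -3.913 0.571 0.971
endloop
endfacet
facet normal 0.170 -0.564 -0.808
outer loop
vertex -3.384 -0.858 -0.16
vertex -3.607 -0.451 -0.491
vertex -3.065 -0.52 -0.329
endloop
endfacet
facet normal 0.670 -0.292 0.682
outer loop
vertex -3.384 -0.858 -0.16
vertex -3.065 -0.52 -0.329
vertex -3.913 0.571 0.971
endloop
endfacet
facet normal 0.170 -0.564 -0.808
outer loop
vertex -3.065 -0.52 -0.329
vertex -3.607 -0.451 -0.491
vertex -3.154 -0.13 -0.62
endloop
endfacet
facet normal 0.886 0.390 0.251
outer loop
vertex -3.065 -0.52 -0.329
vertex -3.154 -0.13 -0.62
vertex -3.913 0.571 0.971
endloop
endfacet
facet normal -0.818 -0.068 0.571
outer loop
vertex 0.28 -1.096 -0.366
vertex 0.046 0.521 -0.509
vertex -0.578 -1.331 -1.623
endloop
endfacet
facet normal 0.143 -0.986 0.087
outer loop
vertex 0.494 -1.241 -2.371
vertex 0.28 -1.096 -0.366
vertex -0.578 -1.331 -1.623
endloop
endfacet
facet normal -0.818 -0.068 0.571
outer loop
vertex -0.578 -1.331 -1.623
vertex 0.046 0.521 -0.509
vertex -0.812 0.286 -1.766
endloop
endfacet
facet normal -0.557 -0.153 -0.816
outer loop
vertex -0.812 0.286 -1.766
vertex 0.494 -1.241 -2.371
vertex -0.578 -1.331 -1.623
endloop
endfacet
facet normal 0.557 0.153 0.816
outer loop
vertex 0.28 -1.096 -0.366
vertex 1.118 0.611 -1.257
vertex 0.046 0.521 -0.509
endloop
endfacet
facet normal 0.143 -0.986 0.087
outer loop
vertex 1.352 -1.006 -1.114
vertex 0.28 -1.096 -0.366
vertex 0.494 -1.241 -2.371
endloop
endfacet
facet normal 0.557 0.153 0.816
outer loop
vertex 1.352 -1.006 -1.114
vertex 1.118 0.611 -1.257
vertex 0.28 -1.096 -0.366
endloop
endfacet
facet normal -0.143 0.986 -0.087
outer loop
vertex 0.046 0.521 -0.509
vertex 1.118 0.611 -1.257
vertex -0.812 0.286 -1.766
endloop
endfacet
facet normal -0.557 -0.153 -0.816
outer loop
vertex 0.26 0.376 -2.514
vertex 0.494 -1.241 -2.371
vertex -0.812 0.286 -1.766
endloop
endfacet
facet normal -0.143 0.986 -0.087
outer loop
vertex -0.812 0.286 -1.766
vertex 1.118 0.611 -1.257
vertex 0.26 0.376 -2.514
endloop
endfacet
facet normal 0.818 0.068 -0.571
outer loop
vertex 0.26 0.376 -2.514
vertex 1.352 -1.006 -1.114
vertex 0.494 -1.241 -2.371
endloop
endfacet
facet normal 0.818 0.068 -0.571
outer loop
vertex 1.118 0.611 -1.257
vertex 1.352 -1.006 -1.114
vertex 0.26 0.376 -2.514
endloop
endfacet
facet normal -0.760 0.053 -0.647
outer loop
vertex 2.312 0.803 -0.717
vertex 2.688 2.517 -1.017
vertex 3.228 0.409 -1.825
endloop
endfacet
facet normal -0.211 -0.963 0.168
outer loop
vertex 4.452 0.323 -0.783
vertex 2.312 0.803 -0.717
vertex 3.228 0.409 -1.825
endloop
endfacet
facet normal -0.761 0.053 -0.647
outer loop
vertex 3.228 0.409 -1.825
vertex 2.688 2.517 -1.017
vertex 3.603 2.123 -2.125
endloop
endfacet
facet normal 0.614 -0.265 -0.743
outer loop
vertex 3.603 2.123 -2.125
vertex 4.452 0.323 -0.783
vertex 3.228 0.409 -1.825
endloop
endfacet
facet normal -0.614 0.265 0.743
outer loop
vertex 2.312 0.803 -0.717
vertex 3.912 2.431 0.025
vertex 2.688 2.517 -1.017
endloop
endfacet
facet normal -0.211 -0.963 0.168
outer loop
vertex 3.537 0.717 0.325
vertex 2.312 0.803 -0.717
vertex 4.452 0.323 -0.783
endloop
endfacet
facet normal -0.614 0.264 0.744
outer loop
vertex 3.537 0.717 0.325
vertex 3.912 2.431 0.025
vertex 2.312 0.803 -0.717
endloop
endfacet
facet normal 0.211 0.963 -0.168
outer loop
vertex 2.688 2.517 -1.017
vertex 3.912 2.431 0.025
vertex 3.603 2.123 -2.125
endloop
endfacet
facet normal 0.614 -0.265 -0.744
outer loop
vertex 4.828 2.037 -1.083
vertex 4.452 0.323 -0.783
vertex 3.603 2.123 -2.125
endloop
endfacet
facet normal 0.211 0.963 -0.168
outer loop
vertex 3.603 2.123 -2.125
vertex 3.912 2.431 0.025
vertex 4.828 2.037 -1.083
endloop
endfacet
facet normal 0.761 -0.054 0.647
outer loop
vertex 4.828 2.037 -1.083
vertex 3.537 0.717 0.325
vertex 4.452 0.323 -0.783
endloop
endfacet
facet normal 0.760 -0.053 0.647
outer loop
vertex 3.912 2.431 0.025
vertex 3.537 0.717 0.325
vertex 4.828 2.037 -1.083
endloop
endfacet

endsolid


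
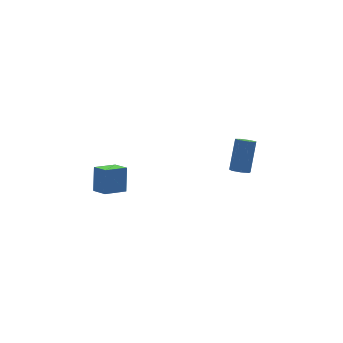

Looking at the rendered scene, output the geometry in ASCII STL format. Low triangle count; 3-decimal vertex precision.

solid 
facet normal -0.922 -0.267 0.282
outer loop
vertex -3.718 -1.973 0.097
vertex -4.098 -1.04 -0.262
vertex -3.962 -2.612 -1.306
endloop
endfacet
facet normal 0.356 -0.872 0.335
outer loop
vertex -2.682 -2.24 -1.698
vertex -3.718 -1.973 0.097
vertex -3.962 -2.612 -1.306
endloop
endfacet
facet normal -0.921 -0.267 0.283
outer loop
vertex -3.962 -2.612 -1.306
vertex -4.098 -1.04 -0.262
vertex -4.343 -1.678 -1.664
endloop
endfacet
facet normal -0.157 -0.409 -0.899
outer loop
vertex -4.343 -1.678 -1.664
vertex -2.682 -2.24 -1.698
vertex -3.962 -2.612 -1.306
endloop
endfacet
facet normal 0.156 0.409 0.899
outer loop
vertex -3.718 -1.973 0.097
vertex -2.818 -0.668 -0.654
vertex -4.098 -1.04 -0.262
endloop
endfacet
facet normal 0.355 -0.873 0.335
outer loop
vertex -2.437 -1.602 -0.296
vertex -3.718 -1.973 0.097
vertex -2.682 -2.24 -1.698
endloop
endfacet
facet normal 0.157 0.409 0.899
outer loop
vertex -2.437 -1.602 -0.296
vertex -2.818 -0.668 -0.654
vertex -3.718 -1.973 0.097
endloop
endfacet
facet normal -0.356 0.872 -0.335
outer loop
vertex -4.098 -1.04 -0.262
vertex -2.818 -0.668 -0.654
vertex -4.343 -1.678 -1.664
endloop
endfacet
facet normal -0.157 -0.410 -0.899
outer loop
vertex -3.062 -1.307 -2.057
vertex -2.682 -2.24 -1.698
vertex -4.343 -1.678 -1.664
endloop
endfacet
facet normal -0.356 0.872 -0.335
outer loop
vertex -4.343 -1.678 -1.664
vertex -2.818 -0.668 -0.654
vertex -3.062 -1.307 -2.057
endloop
endfacet
facet normal 0.921 0.267 -0.282
outer loop
vertex -3.062 -1.307 -2.057
vertex -2.437 -1.602 -0.296
vertex -2.682 -2.24 -1.698
endloop
endfacet
facet normal 0.921 0.268 -0.282
outer loop
vertex -2.818 -0.668 -0.654
vertex -2.437 -1.602 -0.296
vertex -3.062 -1.307 -2.057
endloop
endfacet
facet normal -0.315 -0.445 -0.838
outer loop
vertex 3.98 -3.213 -1.028
vertex 3.42 -3.124 -0.865
vertex 3.771 -2.773 -1.183
endloop
endfacet
facet normal 0.857 0.248 -0.452
outer loop
vertex 3.98 -3.213 -1.028
vertex 3.771 -2.773 -1.183
vertex 4.62 -2.304 0.683
endloop
endfacet
facet normal 0.857 0.247 -0.452
outer loop
vertex 4.62 -2.304 0.683
vertex 3.771 -2.773 -1.183
vertex 4.411 -1.864 0.527
endloop
endfacet
facet normal 0.313 0.446 0.839
outer loop
vertex 4.62 -2.304 0.683
vertex 4.411 -1.864 0.527
vertex 4.06 -2.216 0.845
endloop
endfacet
facet normal -0.313 -0.447 -0.838
outer loop
vertex 3.771 -2.773 -1.183
vertex 3.42 -3.124 -0.865
vertex 3.297 -2.597 -1.1
endloop
endfacet
facet normal 0.216 0.826 -0.520
outer loop
vertex 3.771 -2.773 -1.183
vertex 3.297 -2.597 -1.1
vertex 4.411 -1.864 0.527
endloop
endfacet
facet normal 0.215 0.827 -0.520
outer loop
vertex 4.411 -1.864 0.527
vertex 3.297 -2.597 -1.1
vertex 3.937 -1.688 0.611
endloop
endfacet
facet normal 0.314 0.445 0.839
outer loop
vertex 4.411 -1.864 0.527
vertex 3.937 -1.688 0.611
vertex 4.06 -2.216 0.845
endloop
endfacet
facet normal -0.314 -0.447 -0.838
outer loop
vertex 3.297 -2.597 -1.1
vertex 3.42 -3.124 -0.865
vertex 2.916 -2.819 -0.839
endloop
endfacet
facet normal -0.590 0.783 -0.195
outer loop
vertex 3.297 -2.597 -1.1
vertex 2.916 -2.819 -0.839
vertex 3.937 -1.688 0.611
endloop
endfacet
facet normal -0.590 0.783 -0.196
outer loop
vertex 3.937 -1.688 0.611
vertex 2.916 -2.819 -0.839
vertex 3.556 -1.91 0.871
endloop
endfacet
facet normal 0.313 0.445 0.839
outer loop
vertex 3.937 -1.688 0.611
vertex 3.556 -1.91 0.871
vertex 4.06 -2.216 0.845
endloop
endfacet
facet normal -0.313 -0.445 -0.839
outer loop
vertex 2.916 -2.819 -0.839
vertex 3.42 -3.124 -0.865
vertex 2.914 -3.27 -0.599
endloop
endfacet
facet normal -0.949 0.151 0.275
outer loop
vertex 2.916 -2.819 -0.839
vertex 2.914 -3.27 -0.599
vertex 3.556 -1.91 0.871
endloop
endfacet
facet normal -0.950 0.151 0.275
outer loop
vertex 3.556 -1.91 0.871
vertex 2.914 -3.27 -0.599
vertex 3.554 -2.362 1.112
endloop
endfacet
facet normal 0.314 0.446 0.838
outer loop
vertex 3.556 -1.91 0.871
vertex 3.554 -2.362 1.112
vertex 4.06 -2.216 0.845
endloop
endfacet
facet normal -0.313 -0.445 -0.839
outer loop
vertex 2.914 -3.27 -0.599
vertex 3.42 -3.124 -0.865
vertex 3.293 -3.612 -0.559
endloop
endfacet
facet normal -0.595 -0.596 0.539
outer loop
vertex 2.914 -3.27 -0.599
vertex 3.293 -3.612 -0.559
vertex 3.554 -2.362 1.112
endloop
endfacet
facet normal -0.595 -0.596 0.539
outer loop
vertex 3.554 -2.362 1.112
vertex 3.293 -3.612 -0.559
vertex 3.933 -2.704 1.152
endloop
endfacet
facet normal 0.314 0.446 0.838
outer loop
vertex 3.554 -2.362 1.112
vertex 3.933 -2.704 1.152
vertex 4.06 -2.216 0.845
endloop
endfacet
facet normal -0.314 -0.444 -0.839
outer loop
vertex 3.293 -3.612 -0.559
vertex 3.42 -3.124 -0.865
vertex 3.768 -3.587 -0.75
endloop
endfacet
facet normal 0.207 -0.894 0.397
outer loop
vertex 3.293 -3.612 -0.559
vertex 3.768 -3.587 -0.75
vertex 3.933 -2.704 1.152
endloop
endfacet
facet normal 0.209 -0.894 0.397
outer loop
vertex 3.933 -2.704 1.152
vertex 3.768 -3.587 -0.75
vertex 4.408 -2.678 0.961
endloop
endfacet
facet normal 0.313 0.446 0.839
outer loop
vertex 3.933 -2.704 1.152
vertex 4.408 -2.678 0.961
vertex 4.06 -2.216 0.845
endloop
endfacet
facet normal -0.315 -0.445 -0.838
outer loop
vertex 3.768 -3.587 -0.75
vertex 3.42 -3.124 -0.865
vertex 3.98 -3.213 -1.028
endloop
endfacet
facet normal 0.854 -0.518 -0.045
outer loop
vertex 3.768 -3.587 -0.75
vertex 3.98 -3.213 -1.028
vertex 4.408 -2.678 0.961
endloop
endfacet
facet normal 0.854 -0.518 -0.045
outer loop
vertex 4.408 -2.678 0.961
vertex 3.98 -3.213 -1.028
vertex 4.62 -2.304 0.683
endloop
endfacet
facet normal 0.313 0.446 0.839
outer loop
vertex 4.408 -2.678 0.961
vertex 4.62 -2.304 0.683
vertex 4.06 -2.216 0.845
endloop
endfacet

endsolid


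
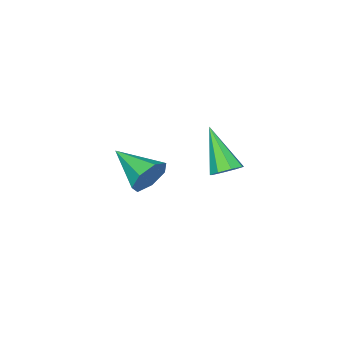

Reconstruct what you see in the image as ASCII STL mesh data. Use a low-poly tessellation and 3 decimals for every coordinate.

solid 
facet normal 0.240 0.606 -0.759
outer loop
vertex -2.605 -0.327 -3.79
vertex -2.885 -0.765 -4.228
vertex -3.11 -0.231 -3.873
endloop
endfacet
facet normal -0.026 0.571 0.820
outer loop
vertex -2.605 -0.327 -3.79
vertex -3.11 -0.231 -3.873
vertex -3.395 -2.055 -2.612
endloop
endfacet
facet normal 0.240 0.606 -0.759
outer loop
vertex -3.11 -0.231 -3.873
vertex -2.885 -0.765 -4.228
vertex -3.483 -0.448 -4.164
endloop
endfacet
facet normal -0.696 0.479 0.535
outer loop
vertex -3.11 -0.231 -3.873
vertex -3.483 -0.448 -4.164
vertex -3.395 -2.055 -2.612
endloop
endfacet
facet normal 0.240 0.606 -0.759
outer loop
vertex -3.483 -0.448 -4.164
vertex -2.885 -0.765 -4.228
vertex -3.506 -0.851 -4.493
endloop
endfacet
facet normal -0.998 0.006 0.063
outer loop
vertex -3.483 -0.448 -4.164
vertex -3.506 -0.851 -4.493
vertex -3.395 -2.055 -2.612
endloop
endfacet
facet normal 0.240 0.604 -0.760
outer loop
vertex -3.506 -0.851 -4.493
vertex -2.885 -0.765 -4.228
vertex -3.165 -1.204 -4.666
endloop
endfacet
facet normal -0.755 -0.572 -0.321
outer loop
vertex -3.506 -0.851 -4.493
vertex -3.165 -1.204 -4.666
vertex -3.395 -2.055 -2.612
endloop
endfacet
facet normal 0.238 0.606 -0.759
outer loop
vertex -3.165 -1.204 -4.666
vertex -2.885 -0.765 -4.228
vertex -2.66 -1.3 -4.584
endloop
endfacet
facet normal -0.110 -0.914 -0.391
outer loop
vertex -3.165 -1.204 -4.666
vertex -2.66 -1.3 -4.584
vertex -3.395 -2.055 -2.612
endloop
endfacet
facet normal 0.238 0.606 -0.759
outer loop
vertex -2.66 -1.3 -4.584
vertex -2.885 -0.765 -4.228
vertex -2.287 -1.082 -4.293
endloop
endfacet
facet normal 0.562 -0.821 -0.105
outer loop
vertex -2.66 -1.3 -4.584
vertex -2.287 -1.082 -4.293
vertex -3.395 -2.055 -2.612
endloop
endfacet
facet normal 0.239 0.606 -0.759
outer loop
vertex -2.287 -1.082 -4.293
vertex -2.885 -0.765 -4.228
vertex -2.264 -0.679 -3.964
endloop
endfacet
facet normal 0.863 -0.349 0.367
outer loop
vertex -2.287 -1.082 -4.293
vertex -2.264 -0.679 -3.964
vertex -3.395 -2.055 -2.612
endloop
endfacet
facet normal 0.239 0.606 -0.759
outer loop
vertex -2.264 -0.679 -3.964
vertex -2.885 -0.765 -4.228
vertex -2.605 -0.327 -3.79
endloop
endfacet
facet normal 0.619 0.229 0.751
outer loop
vertex -2.264 -0.679 -3.964
vertex -2.605 -0.327 -3.79
vertex -3.395 -2.055 -2.612
endloop
endfacet
facet normal 0.048 0.943 -0.329
outer loop
vertex 2.056 -0.731 -2.763
vertex 1.714 -0.466 -2.054
vertex 2.518 -0.57 -2.234
endloop
endfacet
facet normal 0.688 -0.591 -0.421
outer loop
vertex 2.056 -0.731 -2.763
vertex 2.518 -0.57 -2.234
vertex 1.626 -2.154 -1.466
endloop
endfacet
facet normal 0.048 0.943 -0.329
outer loop
vertex 2.518 -0.57 -2.234
vertex 1.714 -0.466 -2.054
vertex 2.374 -0.331 -1.569
endloop
endfacet
facet normal 0.884 -0.345 0.315
outer loop
vertex 2.518 -0.57 -2.234
vertex 2.374 -0.331 -1.569
vertex 1.626 -2.154 -1.466
endloop
endfacet
facet normal 0.048 0.943 -0.328
outer loop
vertex 2.374 -0.331 -1.569
vertex 1.714 -0.466 -2.054
vertex 1.734 -0.194 -1.27
endloop
endfacet
facet normal 0.401 -0.113 0.909
outer loop
vertex 2.374 -0.331 -1.569
vertex 1.734 -0.194 -1.27
vertex 1.626 -2.154 -1.466
endloop
endfacet
facet normal 0.049 0.943 -0.328
outer loop
vertex 1.734 -0.194 -1.27
vertex 1.714 -0.466 -2.054
vertex 1.078 -0.261 -1.561
endloop
endfacet
facet normal -0.399 -0.069 0.915
outer loop
vertex 1.734 -0.194 -1.27
vertex 1.078 -0.261 -1.561
vertex 1.626 -2.154 -1.466
endloop
endfacet
facet normal 0.050 0.943 -0.328
outer loop
vertex 1.078 -0.261 -1.561
vertex 1.714 -0.466 -2.054
vertex 0.902 -0.482 -2.223
endloop
endfacet
facet normal -0.913 -0.248 0.325
outer loop
vertex 1.078 -0.261 -1.561
vertex 0.902 -0.482 -2.223
vertex 1.626 -2.154 -1.466
endloop
endfacet
facet normal 0.050 0.943 -0.328
outer loop
vertex 0.902 -0.482 -2.223
vertex 1.714 -0.466 -2.054
vertex 1.337 -0.691 -2.758
endloop
endfacet
facet normal -0.753 -0.513 -0.412
outer loop
vertex 0.902 -0.482 -2.223
vertex 1.337 -0.691 -2.758
vertex 1.626 -2.154 -1.466
endloop
endfacet
facet normal 0.050 0.943 -0.328
outer loop
vertex 1.337 -0.691 -2.758
vertex 1.714 -0.466 -2.054
vertex 2.056 -0.731 -2.763
endloop
endfacet
facet normal -0.042 -0.666 -0.745
outer loop
vertex 1.337 -0.691 -2.758
vertex 2.056 -0.731 -2.763
vertex 1.626 -2.154 -1.466
endloop
endfacet

endsolid


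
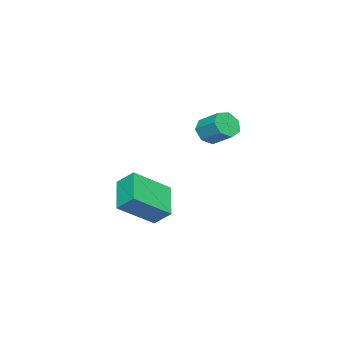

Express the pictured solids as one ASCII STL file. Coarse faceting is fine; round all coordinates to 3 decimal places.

solid 
facet normal -0.656 0.499 -0.566
outer loop
vertex -4.218 -2.024 -3.733
vertex -4.208 -1.268 -3.078
vertex -2.965 -1.319 -4.564
endloop
endfacet
facet normal -0.009 -0.756 -0.655
outer loop
vertex -1.712 -2.272 -3.482
vertex -4.218 -2.024 -3.733
vertex -2.965 -1.319 -4.564
endloop
endfacet
facet normal -0.656 0.499 -0.566
outer loop
vertex -2.965 -1.319 -4.564
vertex -4.208 -1.268 -3.078
vertex -2.956 -0.564 -3.909
endloop
endfacet
facet normal 0.755 0.425 -0.500
outer loop
vertex -2.956 -0.564 -3.909
vertex -1.712 -2.272 -3.482
vertex -2.965 -1.319 -4.564
endloop
endfacet
facet normal -0.755 -0.424 0.501
outer loop
vertex -4.218 -2.024 -3.733
vertex -2.955 -2.221 -1.996
vertex -4.208 -1.268 -3.078
endloop
endfacet
facet normal -0.009 -0.756 -0.654
outer loop
vertex -2.964 -2.976 -2.651
vertex -4.218 -2.024 -3.733
vertex -1.712 -2.272 -3.482
endloop
endfacet
facet normal -0.754 -0.425 0.500
outer loop
vertex -2.964 -2.976 -2.651
vertex -2.955 -2.221 -1.996
vertex -4.218 -2.024 -3.733
endloop
endfacet
facet normal 0.010 0.756 0.655
outer loop
vertex -4.208 -1.268 -3.078
vertex -2.955 -2.221 -1.996
vertex -2.956 -0.564 -3.909
endloop
endfacet
facet normal 0.754 0.424 -0.501
outer loop
vertex -1.702 -1.516 -2.827
vertex -1.712 -2.272 -3.482
vertex -2.956 -0.564 -3.909
endloop
endfacet
facet normal 0.009 0.756 0.655
outer loop
vertex -2.956 -0.564 -3.909
vertex -2.955 -2.221 -1.996
vertex -1.702 -1.516 -2.827
endloop
endfacet
facet normal 0.656 -0.499 0.566
outer loop
vertex -1.702 -1.516 -2.827
vertex -2.964 -2.976 -2.651
vertex -1.712 -2.272 -3.482
endloop
endfacet
facet normal 0.656 -0.499 0.566
outer loop
vertex -2.955 -2.221 -1.996
vertex -2.964 -2.976 -2.651
vertex -1.702 -1.516 -2.827
endloop
endfacet
facet normal -0.205 -0.820 -0.534
outer loop
vertex -2.478 0.7 0.936
vertex -3.014 0.985 0.704
vertex -2.412 0.994 0.459
endloop
endfacet
facet normal 0.972 -0.236 -0.011
outer loop
vertex -2.478 0.7 0.936
vertex -2.412 0.994 0.459
vertex -2.25 1.61 1.529
endloop
endfacet
facet normal 0.972 -0.236 -0.011
outer loop
vertex -2.25 1.61 1.529
vertex -2.412 0.994 0.459
vertex -2.184 1.904 1.052
endloop
endfacet
facet normal 0.204 0.820 0.534
outer loop
vertex -2.25 1.61 1.529
vertex -2.184 1.904 1.052
vertex -2.786 1.895 1.296
endloop
endfacet
facet normal -0.205 -0.821 -0.533
outer loop
vertex -2.412 0.994 0.459
vertex -3.014 0.985 0.704
vertex -2.799 1.281 0.166
endloop
endfacet
facet normal 0.698 0.260 -0.667
outer loop
vertex -2.412 0.994 0.459
vertex -2.799 1.281 0.166
vertex -2.184 1.904 1.052
endloop
endfacet
facet normal 0.698 0.260 -0.667
outer loop
vertex -2.184 1.904 1.052
vertex -2.799 1.281 0.166
vertex -2.571 2.191 0.759
endloop
endfacet
facet normal 0.204 0.820 0.534
outer loop
vertex -2.184 1.904 1.052
vertex -2.571 2.191 0.759
vertex -2.786 1.895 1.296
endloop
endfacet
facet normal -0.204 -0.821 -0.533
outer loop
vertex -2.799 1.281 0.166
vertex -3.014 0.985 0.704
vertex -3.348 1.345 0.278
endloop
endfacet
facet normal -0.102 0.561 -0.822
outer loop
vertex -2.799 1.281 0.166
vertex -3.348 1.345 0.278
vertex -2.571 2.191 0.759
endloop
endfacet
facet normal -0.101 0.560 -0.822
outer loop
vertex -2.571 2.191 0.759
vertex -3.348 1.345 0.278
vertex -3.12 2.256 0.871
endloop
endfacet
facet normal 0.206 0.820 0.534
outer loop
vertex -2.571 2.191 0.759
vertex -3.12 2.256 0.871
vertex -2.786 1.895 1.296
endloop
endfacet
facet normal -0.205 -0.821 -0.533
outer loop
vertex -3.348 1.345 0.278
vertex -3.014 0.985 0.704
vertex -3.645 1.138 0.711
endloop
endfacet
facet normal -0.825 0.438 -0.356
outer loop
vertex -3.348 1.345 0.278
vertex -3.645 1.138 0.711
vertex -3.12 2.256 0.871
endloop
endfacet
facet normal -0.824 0.438 -0.358
outer loop
vertex -3.12 2.256 0.871
vertex -3.645 1.138 0.711
vertex -3.418 2.049 1.304
endloop
endfacet
facet normal 0.207 0.820 0.534
outer loop
vertex -3.12 2.256 0.871
vertex -3.418 2.049 1.304
vertex -2.786 1.895 1.296
endloop
endfacet
facet normal -0.205 -0.820 -0.534
outer loop
vertex -3.645 1.138 0.711
vertex -3.014 0.985 0.704
vertex -3.467 0.816 1.137
endloop
endfacet
facet normal -0.926 -0.014 0.376
outer loop
vertex -3.645 1.138 0.711
vertex -3.467 0.816 1.137
vertex -3.418 2.049 1.304
endloop
endfacet
facet normal -0.926 -0.014 0.378
outer loop
vertex -3.418 2.049 1.304
vertex -3.467 0.816 1.137
vertex -3.239 1.726 1.73
endloop
endfacet
facet normal 0.206 0.819 0.535
outer loop
vertex -3.418 2.049 1.304
vertex -3.239 1.726 1.73
vertex -2.786 1.895 1.296
endloop
endfacet
facet normal -0.205 -0.820 -0.535
outer loop
vertex -3.467 0.816 1.137
vertex -3.014 0.985 0.704
vertex -2.948 0.62 1.238
endloop
endfacet
facet normal -0.333 -0.455 0.826
outer loop
vertex -3.467 0.816 1.137
vertex -2.948 0.62 1.238
vertex -3.239 1.726 1.73
endloop
endfacet
facet normal -0.332 -0.455 0.826
outer loop
vertex -3.239 1.726 1.73
vertex -2.948 0.62 1.238
vertex -2.72 1.531 1.831
endloop
endfacet
facet normal 0.205 0.821 0.533
outer loop
vertex -3.239 1.726 1.73
vertex -2.72 1.531 1.831
vertex -2.786 1.895 1.296
endloop
endfacet
facet normal -0.204 -0.820 -0.535
outer loop
vertex -2.948 0.62 1.238
vertex -3.014 0.985 0.704
vertex -2.478 0.7 0.936
endloop
endfacet
facet normal 0.515 -0.554 0.654
outer loop
vertex -2.948 0.62 1.238
vertex -2.478 0.7 0.936
vertex -2.72 1.531 1.831
endloop
endfacet
facet normal 0.514 -0.555 0.654
outer loop
vertex -2.72 1.531 1.831
vertex -2.478 0.7 0.936
vertex -2.25 1.61 1.529
endloop
endfacet
facet normal 0.205 0.821 0.533
outer loop
vertex -2.72 1.531 1.831
vertex -2.25 1.61 1.529
vertex -2.786 1.895 1.296
endloop
endfacet

endsolid


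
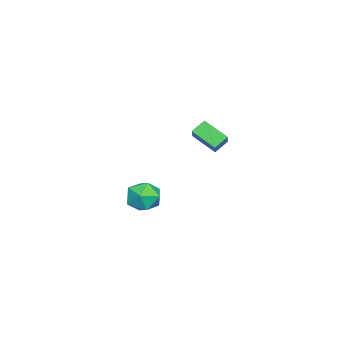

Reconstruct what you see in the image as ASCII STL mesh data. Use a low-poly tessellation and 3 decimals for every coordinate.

solid 
facet normal -0.266 0.724 0.637
outer loop
vertex -0.901 -2.467 -2.567
vertex -1.827 -2.813 -2.561
vertex -1.169 -3.149 -1.904
endloop
endfacet
facet normal 0.419 0.543 0.728
outer loop
vertex -0.901 -2.467 -2.567
vertex -1.169 -3.149 -1.904
vertex -0.293 -3.217 -2.357
endloop
endfacet
facet normal 0.757 0.644 0.109
outer loop
vertex -0.901 -2.467 -2.567
vertex -0.293 -3.217 -2.357
vertex -0.409 -2.923 -3.293
endloop
endfacet
facet normal 0.283 0.887 -0.365
outer loop
vertex -0.901 -2.467 -2.567
vertex -0.409 -2.923 -3.293
vertex -1.357 -2.673 -3.42
endloop
endfacet
facet normal -0.350 0.936 -0.039
outer loop
vertex -0.901 -2.467 -2.567
vertex -1.357 -2.673 -3.42
vertex -1.827 -2.813 -2.561
endloop
endfacet
facet normal 0.445 -0.153 0.883
outer loop
vertex -0.293 -3.217 -2.357
vertex -1.169 -3.149 -1.904
vertex -0.843 -4.027 -2.22
endloop
endfacet
facet normal -0.663 0.138 0.735
outer loop
vertex -1.169 -3.149 -1.904
vertex -1.827 -2.813 -2.561
vertex -1.791 -3.777 -2.347
endloop
endfacet
facet normal -0.799 0.482 -0.359
outer loop
vertex -1.827 -2.813 -2.561
vertex -1.357 -2.673 -3.42
vertex -1.907 -3.483 -3.283
endloop
endfacet
facet normal 0.225 0.403 -0.887
outer loop
vertex -1.357 -2.673 -3.42
vertex -0.409 -2.923 -3.293
vertex -1.031 -3.551 -3.736
endloop
endfacet
facet normal 0.993 0.010 -0.120
outer loop
vertex -0.409 -2.923 -3.293
vertex -0.293 -3.217 -2.357
vertex -0.373 -3.887 -3.079
endloop
endfacet
facet normal -0.283 -0.887 0.365
outer loop
vertex -1.299 -4.233 -3.073
vertex -0.843 -4.027 -2.22
vertex -1.791 -3.777 -2.347
endloop
endfacet
facet normal -0.757 -0.644 -0.109
outer loop
vertex -1.299 -4.233 -3.073
vertex -1.791 -3.777 -2.347
vertex -1.907 -3.483 -3.283
endloop
endfacet
facet normal -0.419 -0.543 -0.728
outer loop
vertex -1.299 -4.233 -3.073
vertex -1.907 -3.483 -3.283
vertex -1.031 -3.551 -3.736
endloop
endfacet
facet normal 0.266 -0.724 -0.637
outer loop
vertex -1.299 -4.233 -3.073
vertex -1.031 -3.551 -3.736
vertex -0.373 -3.887 -3.079
endloop
endfacet
facet normal 0.350 -0.936 0.039
outer loop
vertex -1.299 -4.233 -3.073
vertex -0.373 -3.887 -3.079
vertex -0.843 -4.027 -2.22
endloop
endfacet
facet normal -0.225 -0.403 0.887
outer loop
vertex -1.791 -3.777 -2.347
vertex -0.843 -4.027 -2.22
vertex -1.169 -3.149 -1.904
endloop
endfacet
facet normal -0.993 -0.010 0.120
outer loop
vertex -1.907 -3.483 -3.283
vertex -1.791 -3.777 -2.347
vertex -1.827 -2.813 -2.561
endloop
endfacet
facet normal -0.445 0.153 -0.883
outer loop
vertex -1.031 -3.551 -3.736
vertex -1.907 -3.483 -3.283
vertex -1.357 -2.673 -3.42
endloop
endfacet
facet normal 0.663 -0.138 -0.735
outer loop
vertex -0.373 -3.887 -3.079
vertex -1.031 -3.551 -3.736
vertex -0.409 -2.923 -3.293
endloop
endfacet
facet normal 0.799 -0.482 0.359
outer loop
vertex -0.843 -4.027 -2.22
vertex -0.373 -3.887 -3.079
vertex -0.293 -3.217 -2.357
endloop
endfacet
facet normal -0.610 0.504 0.611
outer loop
vertex 1.563 0.574 3.9
vertex 1.744 1.705 3.148
vertex 0.376 0.188 3.033
endloop
endfacet
facet normal -0.132 -0.826 0.549
outer loop
vertex 0.876 -0.225 2.532
vertex 1.563 0.574 3.9
vertex 0.376 0.188 3.033
endloop
endfacet
facet normal -0.610 0.503 0.612
outer loop
vertex 0.376 0.188 3.033
vertex 1.744 1.705 3.148
vertex 0.556 1.319 2.282
endloop
endfacet
facet normal -0.781 -0.254 -0.570
outer loop
vertex 0.556 1.319 2.282
vertex 0.876 -0.225 2.532
vertex 0.376 0.188 3.033
endloop
endfacet
facet normal 0.781 0.254 0.570
outer loop
vertex 1.563 0.574 3.9
vertex 2.244 1.292 2.647
vertex 1.744 1.705 3.148
endloop
endfacet
facet normal -0.131 -0.826 0.548
outer loop
vertex 2.064 0.161 3.398
vertex 1.563 0.574 3.9
vertex 0.876 -0.225 2.532
endloop
endfacet
facet normal 0.781 0.254 0.570
outer loop
vertex 2.064 0.161 3.398
vertex 2.244 1.292 2.647
vertex 1.563 0.574 3.9
endloop
endfacet
facet normal 0.132 0.825 -0.549
outer loop
vertex 1.744 1.705 3.148
vertex 2.244 1.292 2.647
vertex 0.556 1.319 2.282
endloop
endfacet
facet normal -0.781 -0.254 -0.570
outer loop
vertex 1.057 0.906 1.78
vertex 0.876 -0.225 2.532
vertex 0.556 1.319 2.282
endloop
endfacet
facet normal 0.132 0.826 -0.548
outer loop
vertex 0.556 1.319 2.282
vertex 2.244 1.292 2.647
vertex 1.057 0.906 1.78
endloop
endfacet
facet normal 0.610 -0.504 -0.612
outer loop
vertex 1.057 0.906 1.78
vertex 2.064 0.161 3.398
vertex 0.876 -0.225 2.532
endloop
endfacet
facet normal 0.610 -0.503 -0.612
outer loop
vertex 2.244 1.292 2.647
vertex 2.064 0.161 3.398
vertex 1.057 0.906 1.78
endloop
endfacet

endsolid


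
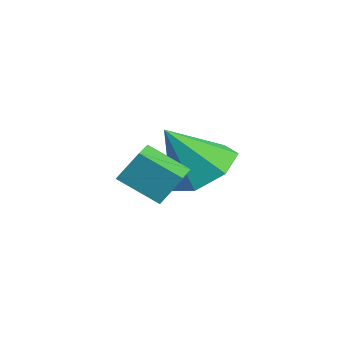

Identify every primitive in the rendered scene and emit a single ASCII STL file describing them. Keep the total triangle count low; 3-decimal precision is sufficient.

solid 
facet normal -0.763 0.586 -0.271
outer loop
vertex 2.087 1.823 -1.215
vertex 2.23 2.373 -0.429
vertex 2.898 2.569 -1.884
endloop
endfacet
facet normal -0.147 -0.567 -0.811
outer loop
vertex 3.89 1.807 -1.531
vertex 2.087 1.823 -1.215
vertex 2.898 2.569 -1.884
endloop
endfacet
facet normal -0.763 0.586 -0.271
outer loop
vertex 2.898 2.569 -1.884
vertex 2.23 2.373 -0.429
vertex 3.041 3.119 -1.098
endloop
endfacet
facet normal 0.629 0.578 -0.519
outer loop
vertex 3.041 3.119 -1.098
vertex 3.89 1.807 -1.531
vertex 2.898 2.569 -1.884
endloop
endfacet
facet normal -0.629 -0.578 0.519
outer loop
vertex 2.087 1.823 -1.215
vertex 3.222 1.611 -0.076
vertex 2.23 2.373 -0.429
endloop
endfacet
facet normal -0.147 -0.567 -0.811
outer loop
vertex 3.079 1.061 -0.862
vertex 2.087 1.823 -1.215
vertex 3.89 1.807 -1.531
endloop
endfacet
facet normal -0.629 -0.578 0.519
outer loop
vertex 3.079 1.061 -0.862
vertex 3.222 1.611 -0.076
vertex 2.087 1.823 -1.215
endloop
endfacet
facet normal 0.147 0.567 0.811
outer loop
vertex 2.23 2.373 -0.429
vertex 3.222 1.611 -0.076
vertex 3.041 3.119 -1.098
endloop
endfacet
facet normal 0.629 0.578 -0.519
outer loop
vertex 4.033 2.357 -0.745
vertex 3.89 1.807 -1.531
vertex 3.041 3.119 -1.098
endloop
endfacet
facet normal 0.147 0.567 0.811
outer loop
vertex 3.041 3.119 -1.098
vertex 3.222 1.611 -0.076
vertex 4.033 2.357 -0.745
endloop
endfacet
facet normal 0.763 -0.586 0.271
outer loop
vertex 4.033 2.357 -0.745
vertex 3.079 1.061 -0.862
vertex 3.89 1.807 -1.531
endloop
endfacet
facet normal 0.763 -0.586 0.271
outer loop
vertex 3.222 1.611 -0.076
vertex 3.079 1.061 -0.862
vertex 4.033 2.357 -0.745
endloop
endfacet
facet normal 0.213 0.513 -0.831
outer loop
vertex 2.048 5.075 -1.507
vertex 1.559 4.317 -2.1
vertex 1.133 5.206 -1.66
endloop
endfacet
facet normal -0.073 0.497 0.865
outer loop
vertex 2.048 5.075 -1.507
vertex 1.133 5.206 -1.66
vertex 1.181 3.403 -0.62
endloop
endfacet
facet normal 0.212 0.513 -0.832
outer loop
vertex 1.133 5.206 -1.66
vertex 1.559 4.317 -2.1
vertex 0.538 4.667 -2.144
endloop
endfacet
facet normal -0.754 0.313 0.578
outer loop
vertex 1.133 5.206 -1.66
vertex 0.538 4.667 -2.144
vertex 1.181 3.403 -0.62
endloop
endfacet
facet normal 0.212 0.513 -0.832
outer loop
vertex 0.538 4.667 -2.144
vertex 1.559 4.317 -2.1
vertex 0.712 3.864 -2.595
endloop
endfacet
facet normal -0.944 -0.292 0.156
outer loop
vertex 0.538 4.667 -2.144
vertex 0.712 3.864 -2.595
vertex 1.181 3.403 -0.62
endloop
endfacet
facet normal 0.212 0.513 -0.832
outer loop
vertex 0.712 3.864 -2.595
vertex 1.559 4.317 -2.1
vertex 1.524 3.402 -2.673
endloop
endfacet
facet normal -0.499 -0.863 -0.083
outer loop
vertex 0.712 3.864 -2.595
vertex 1.524 3.402 -2.673
vertex 1.181 3.403 -0.62
endloop
endfacet
facet normal 0.212 0.513 -0.832
outer loop
vertex 1.524 3.402 -2.673
vertex 1.559 4.317 -2.1
vertex 2.362 3.628 -2.32
endloop
endfacet
facet normal 0.244 -0.969 0.041
outer loop
vertex 1.524 3.402 -2.673
vertex 2.362 3.628 -2.32
vertex 1.181 3.403 -0.62
endloop
endfacet
facet normal 0.212 0.513 -0.832
outer loop
vertex 2.362 3.628 -2.32
vertex 1.559 4.317 -2.1
vertex 2.595 4.373 -1.801
endloop
endfacet
facet normal 0.727 -0.531 0.435
outer loop
vertex 2.362 3.628 -2.32
vertex 2.595 4.373 -1.801
vertex 1.181 3.403 -0.62
endloop
endfacet
facet normal 0.212 0.514 -0.831
outer loop
vertex 2.595 4.373 -1.801
vertex 1.559 4.317 -2.1
vertex 2.048 5.075 -1.507
endloop
endfacet
facet normal 0.586 0.121 0.801
outer loop
vertex 2.595 4.373 -1.801
vertex 2.048 5.075 -1.507
vertex 1.181 3.403 -0.62
endloop
endfacet

endsolid
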